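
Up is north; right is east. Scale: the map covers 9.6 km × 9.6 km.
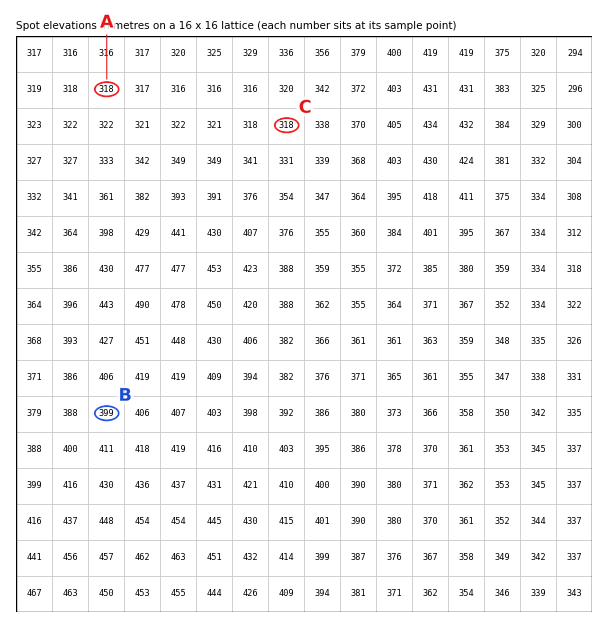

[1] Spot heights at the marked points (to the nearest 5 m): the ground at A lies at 320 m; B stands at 400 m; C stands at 320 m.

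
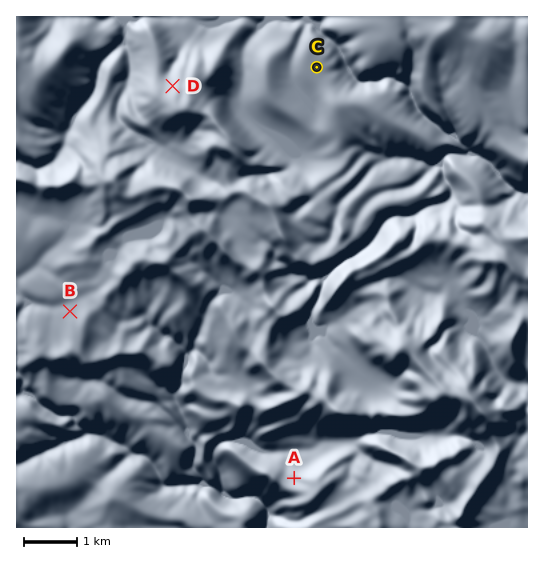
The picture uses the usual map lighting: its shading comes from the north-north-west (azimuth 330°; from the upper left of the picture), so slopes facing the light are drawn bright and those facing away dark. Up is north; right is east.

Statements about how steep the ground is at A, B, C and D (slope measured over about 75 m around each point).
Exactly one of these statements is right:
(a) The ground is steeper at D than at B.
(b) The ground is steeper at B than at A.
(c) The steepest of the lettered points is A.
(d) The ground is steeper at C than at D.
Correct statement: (a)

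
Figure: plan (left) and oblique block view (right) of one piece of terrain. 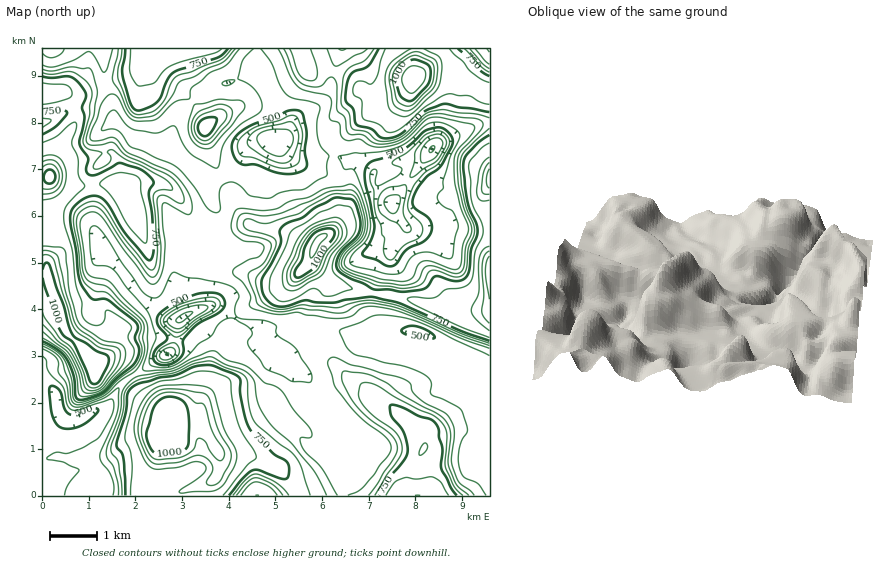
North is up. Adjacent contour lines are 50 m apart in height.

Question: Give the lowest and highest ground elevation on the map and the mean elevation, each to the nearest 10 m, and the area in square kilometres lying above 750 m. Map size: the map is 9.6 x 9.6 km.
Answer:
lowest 290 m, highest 1070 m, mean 670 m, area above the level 29.8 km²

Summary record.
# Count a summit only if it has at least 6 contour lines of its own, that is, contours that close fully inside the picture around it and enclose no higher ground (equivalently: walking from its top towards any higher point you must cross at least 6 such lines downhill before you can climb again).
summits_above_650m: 1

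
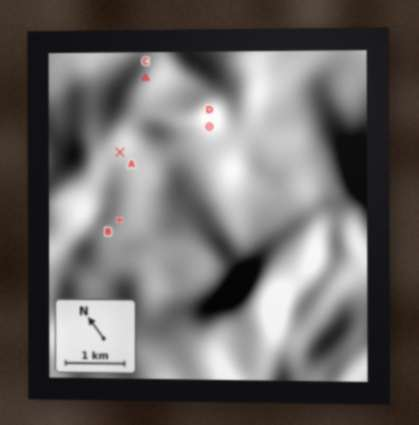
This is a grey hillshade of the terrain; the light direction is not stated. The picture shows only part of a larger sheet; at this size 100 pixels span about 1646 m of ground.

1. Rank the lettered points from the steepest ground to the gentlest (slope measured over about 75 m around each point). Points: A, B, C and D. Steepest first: D A C B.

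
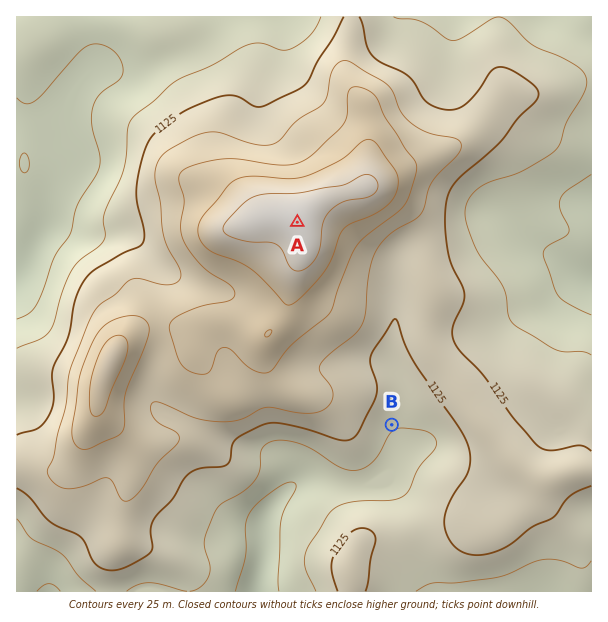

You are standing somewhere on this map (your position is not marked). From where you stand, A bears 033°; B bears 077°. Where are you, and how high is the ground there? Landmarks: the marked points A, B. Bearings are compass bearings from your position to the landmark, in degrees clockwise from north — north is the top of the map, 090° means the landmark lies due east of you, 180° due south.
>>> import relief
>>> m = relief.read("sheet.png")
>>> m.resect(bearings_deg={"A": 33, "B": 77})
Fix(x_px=126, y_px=486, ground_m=1155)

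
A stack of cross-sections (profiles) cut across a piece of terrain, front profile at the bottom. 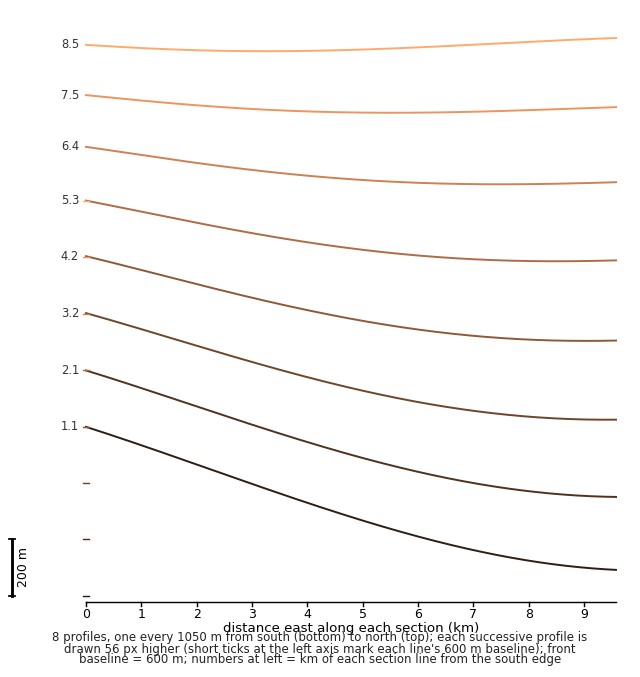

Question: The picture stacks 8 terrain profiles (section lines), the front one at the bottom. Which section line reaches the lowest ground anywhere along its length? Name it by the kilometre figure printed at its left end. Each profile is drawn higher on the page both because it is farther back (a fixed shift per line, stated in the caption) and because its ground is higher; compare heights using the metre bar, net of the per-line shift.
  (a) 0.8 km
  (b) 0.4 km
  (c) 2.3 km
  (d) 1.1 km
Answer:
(d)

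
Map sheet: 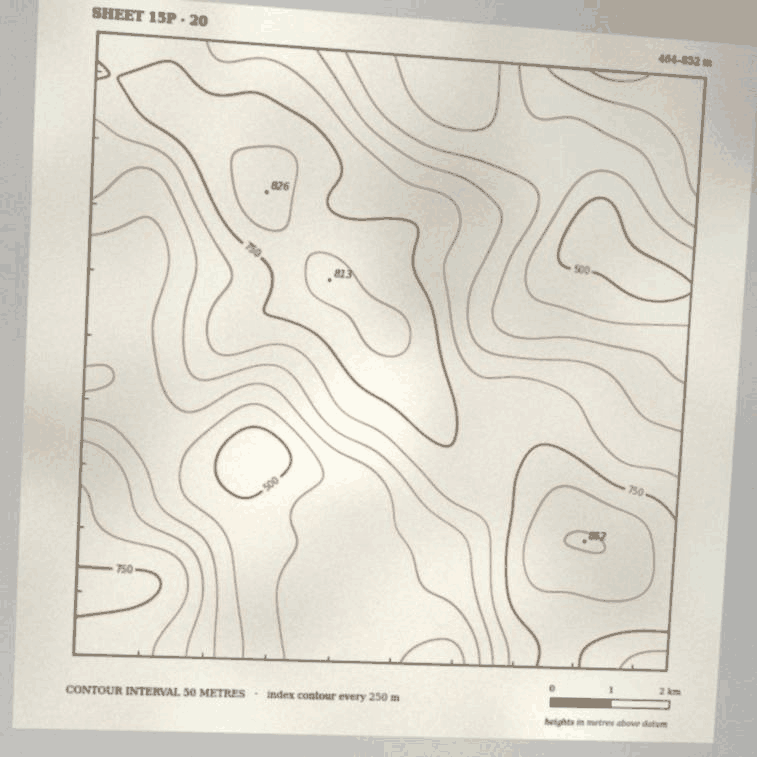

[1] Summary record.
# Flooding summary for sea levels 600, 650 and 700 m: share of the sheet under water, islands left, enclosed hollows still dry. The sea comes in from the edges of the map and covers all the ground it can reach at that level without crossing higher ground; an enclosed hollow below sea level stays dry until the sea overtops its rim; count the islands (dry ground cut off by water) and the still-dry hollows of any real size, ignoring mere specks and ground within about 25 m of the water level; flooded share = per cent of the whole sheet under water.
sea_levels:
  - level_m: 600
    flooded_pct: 33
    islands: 0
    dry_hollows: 0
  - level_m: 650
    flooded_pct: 47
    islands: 0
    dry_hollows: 0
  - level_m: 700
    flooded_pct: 61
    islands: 0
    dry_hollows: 0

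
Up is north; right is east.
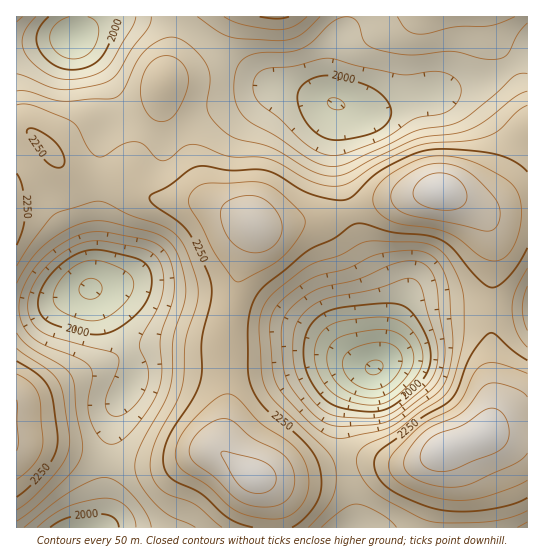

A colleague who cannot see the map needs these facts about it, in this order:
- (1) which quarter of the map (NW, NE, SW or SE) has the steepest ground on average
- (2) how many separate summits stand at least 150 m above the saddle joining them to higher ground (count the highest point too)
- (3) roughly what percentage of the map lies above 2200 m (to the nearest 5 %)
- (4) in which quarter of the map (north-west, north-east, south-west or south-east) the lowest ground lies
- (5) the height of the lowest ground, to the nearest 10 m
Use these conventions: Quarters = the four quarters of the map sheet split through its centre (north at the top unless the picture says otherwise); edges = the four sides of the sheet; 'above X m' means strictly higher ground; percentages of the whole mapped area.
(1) The south-east quarter is the steepest part of the map.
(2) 4 summits rise at least 150 m above their surroundings.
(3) Ground above 2200 m makes up about 45 % of the sheet.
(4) The lowest point lies in the south-east quarter of the map.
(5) The lowest ground is at about 1790 m.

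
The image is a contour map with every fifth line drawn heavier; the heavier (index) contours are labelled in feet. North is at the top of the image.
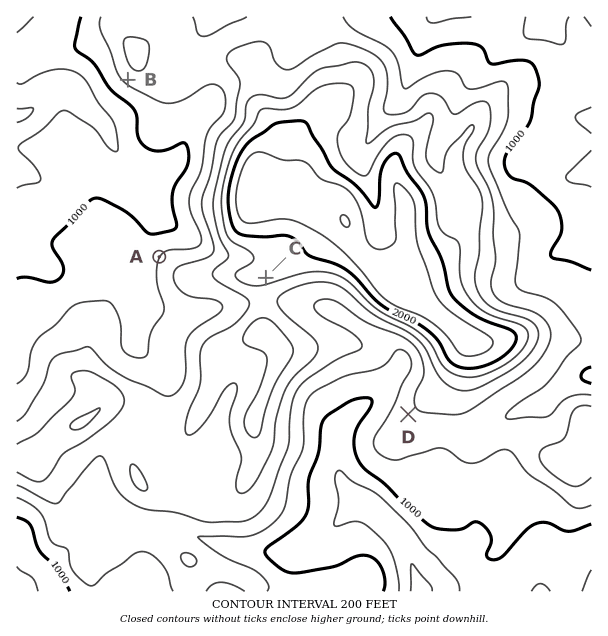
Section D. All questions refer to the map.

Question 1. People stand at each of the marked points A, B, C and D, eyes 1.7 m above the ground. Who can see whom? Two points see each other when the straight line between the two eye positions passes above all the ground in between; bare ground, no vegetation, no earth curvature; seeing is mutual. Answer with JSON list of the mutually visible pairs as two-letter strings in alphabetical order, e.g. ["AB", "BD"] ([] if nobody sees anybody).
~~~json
["AB", "CD"]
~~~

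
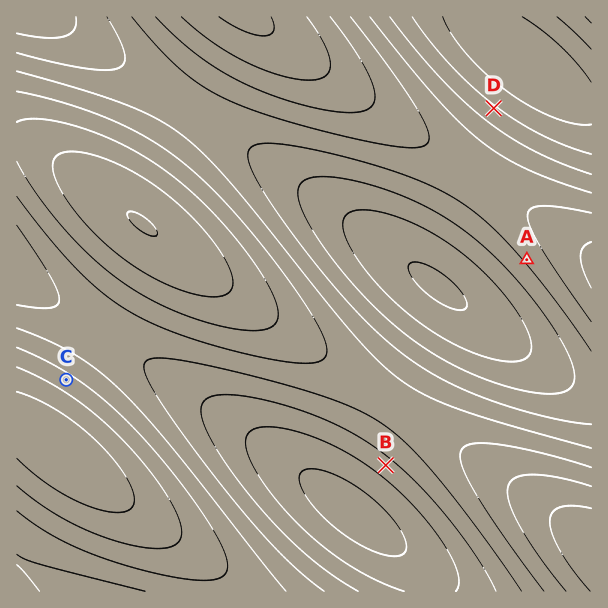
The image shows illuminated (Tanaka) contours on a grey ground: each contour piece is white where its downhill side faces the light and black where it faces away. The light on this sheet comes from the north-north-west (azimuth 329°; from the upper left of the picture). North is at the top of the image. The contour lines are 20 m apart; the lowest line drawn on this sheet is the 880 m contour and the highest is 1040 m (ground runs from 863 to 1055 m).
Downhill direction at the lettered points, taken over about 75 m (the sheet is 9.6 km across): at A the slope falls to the SW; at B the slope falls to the SW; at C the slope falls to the NE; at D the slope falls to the NE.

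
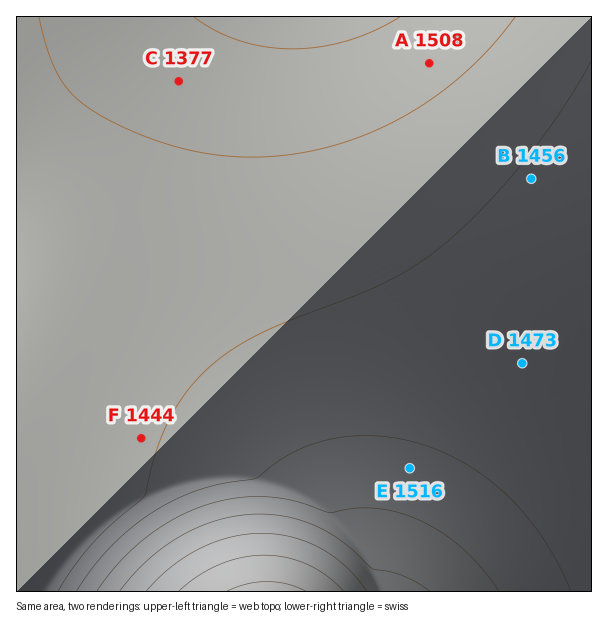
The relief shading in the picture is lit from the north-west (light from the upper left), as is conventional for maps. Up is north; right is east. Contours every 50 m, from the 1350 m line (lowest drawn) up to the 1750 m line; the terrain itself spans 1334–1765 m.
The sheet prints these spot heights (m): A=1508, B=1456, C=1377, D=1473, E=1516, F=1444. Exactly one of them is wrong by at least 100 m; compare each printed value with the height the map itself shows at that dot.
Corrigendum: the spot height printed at A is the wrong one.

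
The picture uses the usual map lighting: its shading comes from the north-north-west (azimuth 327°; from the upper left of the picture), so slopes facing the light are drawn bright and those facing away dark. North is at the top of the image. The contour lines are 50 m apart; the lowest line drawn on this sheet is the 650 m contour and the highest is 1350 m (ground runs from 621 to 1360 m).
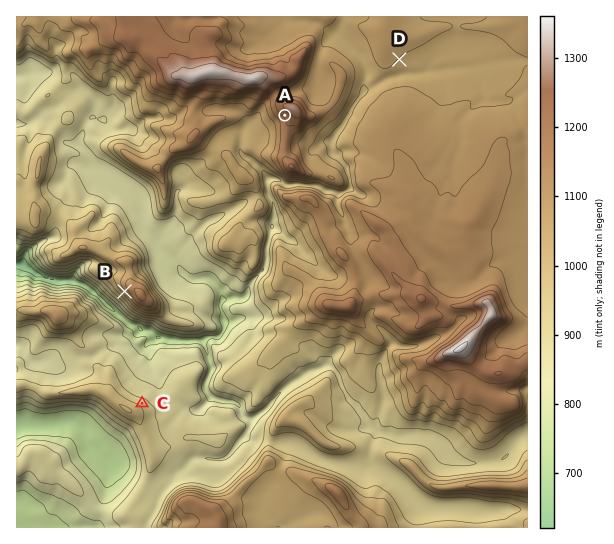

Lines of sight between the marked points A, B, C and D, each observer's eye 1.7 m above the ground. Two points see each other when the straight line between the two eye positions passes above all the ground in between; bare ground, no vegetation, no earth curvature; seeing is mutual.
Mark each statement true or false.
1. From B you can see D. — false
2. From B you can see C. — true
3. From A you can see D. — false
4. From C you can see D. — false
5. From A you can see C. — true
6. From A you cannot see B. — true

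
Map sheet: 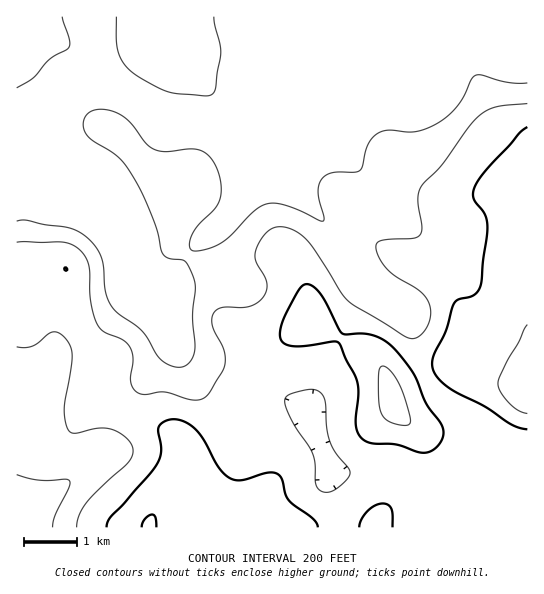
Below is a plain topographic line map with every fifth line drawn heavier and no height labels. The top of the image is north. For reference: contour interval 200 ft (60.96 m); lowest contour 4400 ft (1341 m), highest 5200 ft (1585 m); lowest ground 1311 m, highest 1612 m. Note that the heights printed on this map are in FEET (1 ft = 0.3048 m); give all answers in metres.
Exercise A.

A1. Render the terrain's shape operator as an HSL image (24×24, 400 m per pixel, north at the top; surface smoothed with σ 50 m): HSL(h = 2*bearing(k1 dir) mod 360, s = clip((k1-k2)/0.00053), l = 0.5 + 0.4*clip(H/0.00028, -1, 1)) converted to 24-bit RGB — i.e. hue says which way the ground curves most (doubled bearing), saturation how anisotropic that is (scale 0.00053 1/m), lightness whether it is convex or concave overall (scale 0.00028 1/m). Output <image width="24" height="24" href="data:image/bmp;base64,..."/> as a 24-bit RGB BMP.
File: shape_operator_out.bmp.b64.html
<image width="24" height="24" href="data:image/bmp;base64,Qk32BgAAAAAAADYAAAAoAAAAGAAAABgAAAABABgAAAAAAMAGAAATCwAAEwsAAAAAAAAAAAAAUH1pKXincn/KtLHJ0a65qWt1Q1h0XqGiz8F2X4WHYlmCRr6euPDTo6DtTgf/fVHUxKHE3cGoJi1+XZ6zrm2cK1GcqMe3bmjBg5BOGm0pEnxGhql2vH+q55HChE+nTnOG3dyYUqDIS03QrMuTiuMjPEMgPSo5S35hirKA2KSttyvTSZF6pYhrRnKEcKZTgGBZpGeErbVYCGkkEWkeUJRCtVSK4m2rXV2sxPCwQ4SqN0lyu4B14JWXaUaVPkJpanI0a4kOc2sQdxsJgLQfUn9LZHdwaYJheX9ocX/a3KrpzXOpGGJAPF8hMjYWvJ8ppcd0ueeWaDNsWkdBapM4vcdgrEOrcimHsyVc3YkeTDkZqpkje/lYJZN5UYJ/emBWg3AvWHlzhzx4/GRwi0dSMmNhPdPJcejdv+3QyHe2mSKTjWJ8db93YKVlej95ViqJmlTM7LHZsXnfzP/10ub5SyLoaihuZw8fzWUBXmZ0LjB+3oqs4avJX/b4SfP/aaXHlMqNqiCZwkKznbvBjLmPh0Nnb1BvOkp4Sl+Px3Of6/XWkf21bBpfVwAdXBIsZDe02+XwbXZaJ1JkX6Os7urdpdaSJUtCOa9JnkVOfyJur6JpspBCi0cmhFVCa3VgRElbOlJLfp5T5//Msi/RMwAtvjeFeLnog87ymdDQgo5DKHBlKa1ax9hj4nJdSMCKH7uGRyZYjDJ0wXNOuz9Nsl9dmYxZYXBMQU9tTmyacOyj2P/MUACBlgDrz+XiXbXLYmSamY6BmcCcN3WaPJJNQ9Y/tNrQxsTdSSZ5LRY6dig+zsU+aquVtIfG2njLt3CLIcGlKer4zf7nyOSiIQBLfTTJ48Olk1mMWWZ0nJttwreOSz55ar5cXP9+LMJ+syxChRtrNRxpbD/B3PDbX6nWWVG7v2jR7dbhmvLrEPH+X95diSI1JQgrXyo36957qWCvd2qdfKqiuKePW0SWquqBVfRIISVDaio3e0tZMDdqJt+VsuGTkEOVZz5xj1qE6vDFp92cNWd8eTUcMgEBJhANKYcflPB1aVaGp5x0bZVkrJCUhkOr6PjGY9dUEw9Cf0F3jlJORm9qPrQ5n6AsYj4qWlk2V5Mztv97xsRuVBhYZAQuqSdhYrnSdv/dXrR8c0plpp9Yh3pXnqHZhYr12/DgyHnsNgKEYjqXu4OrariwUMPOh23NoGHUi3K/nNevq/mokECcSgBJokCwrd3oq+LsbEqyeURWam6Dm358mnZxfMiESsrA67l2qgBSgiKCTUR5rmRXz9VfIHk0JmVNX02qn5jF1fHc08mhWwFXgQ5hffm4b9HVoDdkii1Mm5VkWoh2iWuLq4uE0MoOUFsYhFAMiSYuf1l2Xjhtrm1S38+JcI1XHn1SFHlfdsp5uNeOphNNMwAnpPaRSfKMRhlBiTBCmHd3pKKKaIV8V318o6uH0LdIdGtWem5ggm5vgFB5Yjx3icil1bvCxarIVKW+IoiOK8QkmnswZANUfWnr0franRuWTiRcdKubgZy2sI62qH2uYIyed6V+tb9nX45tanh5emBpeEJvYb6cbNmviZCqzq6tinGrSlyIY4RSbUpFJmWNhfGq3io8ogxlXa6rX8CjX3qPlHiTrYKhkIajf5OUwKvCn2usiEyFfDhGXp9KYO6MSrGubo+Ru51+qltxcVd7d2Vyem1yR4xbU4YqbC1OtoeqmcOzWYGnWliNfXGImH5uoJBwhoNvn4Bholp7djispIrb1fbyfdzfPzx9d2pHpXA5rGg4YXdcb2l8gHV6hoJtXYNbNIaFeLuYoruiUlemTVGtiF+3u4S4uJO3h4K3gYCgmHypS3+4hOXJtdOWlRFDYA4SgHYohIY4ospmTpGeYGCEeXWJh4SWhZaYT4qAN5o1mZ09ZltCR1o8PGw/ZLlpm9bXip/ghIRsjWdlbrBrap48XAoFawUGqbNWiLWxfry2jM2PRkiLZV+DdoZvdo9njoNwgnF9b4JofIBgcHlnXWl4XX9UUMshU6IbTV4de3KHfpd6qqRnbCBJlyBvqMefkta5bai5r459qLtuPEJ2e1J7kWlTiJhSXolWbIJweoF8eYB9cn19W1hufZRmlb9wgHpScGtJfXVdkIlZk0ZKcTaFa6e+s9jIrbrHb0ujupZ/mMyYRyORfkqVpo6jmrOyc4yoaXyQeICBeX9/fmR/eVl0bLRjoaFjgmtmen5xfWWLgpJvbmOPW1qhdK17jcFPmYxHd1Bvv850rLFJPyZramKQn6uHk6R4gGuFfW6Gf3yFdneEaFOOh36jgaeAiXh/g4uIdXmI"/>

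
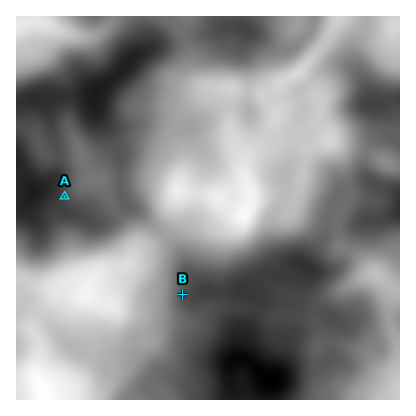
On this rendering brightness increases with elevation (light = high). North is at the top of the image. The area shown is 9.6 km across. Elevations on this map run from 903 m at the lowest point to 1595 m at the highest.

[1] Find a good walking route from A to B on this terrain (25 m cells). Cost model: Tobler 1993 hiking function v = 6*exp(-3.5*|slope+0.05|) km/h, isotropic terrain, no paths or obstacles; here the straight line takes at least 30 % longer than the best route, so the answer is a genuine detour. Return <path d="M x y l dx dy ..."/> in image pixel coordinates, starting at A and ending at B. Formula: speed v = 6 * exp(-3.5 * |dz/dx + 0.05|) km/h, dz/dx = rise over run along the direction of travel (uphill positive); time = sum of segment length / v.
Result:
<path d="M64 196l2 2 12 6 12 0 32 16 14 0 24 12 6 6 8 18 0 18 8 16 0 4"/>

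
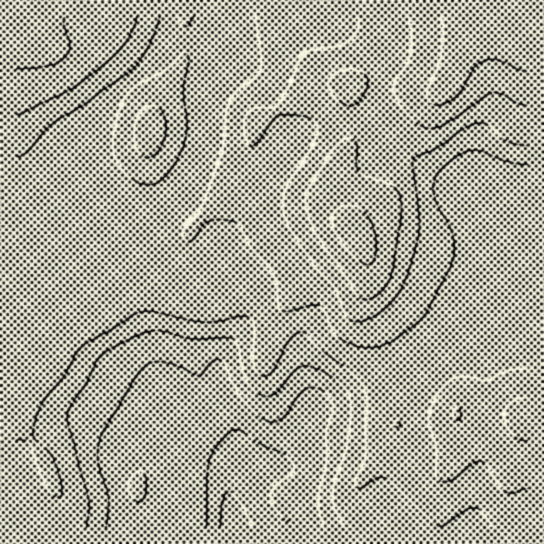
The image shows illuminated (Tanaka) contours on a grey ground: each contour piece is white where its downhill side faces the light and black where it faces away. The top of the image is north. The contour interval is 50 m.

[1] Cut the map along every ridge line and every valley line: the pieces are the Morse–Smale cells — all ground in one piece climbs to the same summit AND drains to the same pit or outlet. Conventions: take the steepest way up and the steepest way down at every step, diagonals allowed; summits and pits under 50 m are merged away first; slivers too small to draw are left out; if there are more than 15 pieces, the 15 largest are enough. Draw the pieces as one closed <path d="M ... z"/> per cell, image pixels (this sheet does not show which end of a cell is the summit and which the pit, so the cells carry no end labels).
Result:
<path d="M527 16l-307 1-3 48-12 30 2 39-4 17-14 30-8 10-48 36-5 14-1 53-4 1-5-4-35-35-56-24-11-1 1 297 218-1-6-26 0-16 8-27 0-16-17-63-1-13 4-11 20-29 2-8 0-19-4-12-8-8-6-13-2-23 7-12 24-25 12-28 17-27 21-20 9-6 23-4 28 0 16 4 7 8 6 12 7 8 51 30 4 4 16 38 4 21 0 27-10 29-23 36-47 40 13-2 44-19 17-1 35-11 22-2z"/><path d="M366 121l-41 2-19 8-29 31-21 44-24 25-7 12 2 23 6 13 8 8 4 12 0 19-2 8-20 29-4 11 1 13 17 63 0 16-6 20 0 5 7-10 7-4 25-4 11-4 11-14 17-34 6-6 26-8 28-14 30-8 45-39 17-25 14-31 2-9 0-27-2-16-18-43-4-4-51-30-7-8-6-12-7-8z"/><path d="M527 344l-21 1-35 11-17 1-44 19-29 5-47 20-19 6-6 6-17 34-11 14-11 4-25 4-13 10-3 8 0 14 6 26 292 1z"/><path d="M219 16l-52 0 0 17-10 20-16 20-26 21-22 31-21 24-5 10-8 30 21 52 9 20 34 34 4-1 1-11 0-42 5-14 48-36 8-10 14-30 4-17-2-39 12-30z"/><path d="M166 16l-150 1 1 214 10 1 48 20 14 9-30-72 5-22 8-18 21-24 22-31 26-21 16-20 10-20z"/>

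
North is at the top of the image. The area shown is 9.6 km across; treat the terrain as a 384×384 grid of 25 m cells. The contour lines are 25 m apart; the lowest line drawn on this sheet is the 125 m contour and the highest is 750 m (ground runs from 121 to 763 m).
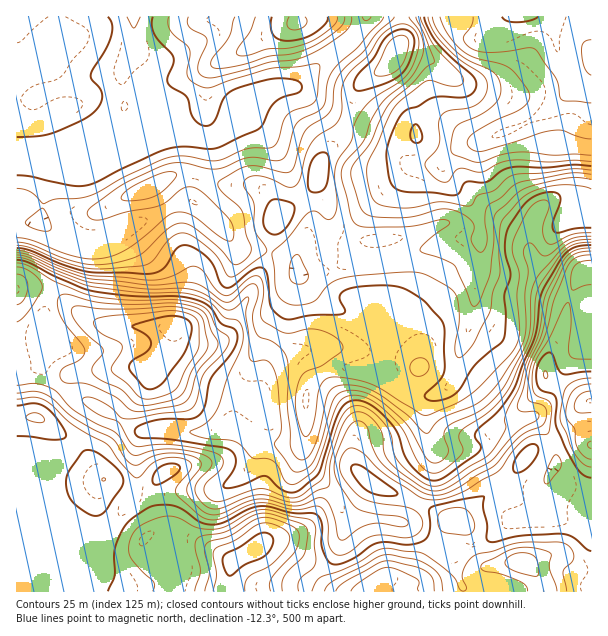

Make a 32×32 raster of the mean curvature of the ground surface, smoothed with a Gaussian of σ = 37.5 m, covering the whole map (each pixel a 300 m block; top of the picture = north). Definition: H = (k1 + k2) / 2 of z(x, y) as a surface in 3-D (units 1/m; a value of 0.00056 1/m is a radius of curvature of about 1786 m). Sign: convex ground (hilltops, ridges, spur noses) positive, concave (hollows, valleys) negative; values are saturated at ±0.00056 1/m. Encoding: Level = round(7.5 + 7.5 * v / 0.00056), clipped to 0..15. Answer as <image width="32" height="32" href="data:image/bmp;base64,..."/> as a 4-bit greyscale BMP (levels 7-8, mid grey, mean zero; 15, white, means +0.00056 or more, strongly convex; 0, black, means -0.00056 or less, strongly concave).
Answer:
<image width="32" height="32" href="data:image/bmp;base64,Qk12AgAAAAAAAHYAAAAoAAAAIAAAACAAAAABAAQAAAAAAAACAAATCwAAEwsAABAAAAAAAAAAAAAAABEREQAiIiIAMzMzAERERABVVVUAZmZmAHd3dwCIiIgAmZmZAKqqqgC7u7sAzMzMAN3d3QDu7u4A////AHh3d2d2a2VkSty4yVZCXFZ4d3eYdU6phYNY6qVc3/doeHd2uGbczbuBJ6Z1NSir1Xh3dKubhq//1UZBK8tENFaHd5VHqyKOpdVUNJ/4V4eIh3ioSFQAJSCkbP+ki7h2h3d4vlz8djiCSe6mIWqrdWd3Z6kq//2Xkwz5RUEzPfYuVpu7AhAFZJQJ6blGqkT2bs/HM0EWdGrEFv+3SqnGAee9QSSsq4aKszftYzNkXLG/NGeIrdpFeaU4dBSFN0PPbHaZu8iqRUindTRpu0hi3zSGU0Nni7x2mJmZeJoncE9mdljNqs6Y03ipd3eKZYQOp4SOzM3/8sNWdmd3iJN1PcfGzJh2dmDuNVq7qZqil2vX/+hnUjWCT0VWd4mXcmVk+/YAAlaKxgh1iVVFZ5ZawO8QNVRXrINHpHh6uoZjPME4VniVQ3kzW/dZd5m91nrWAaiqzZZER2e6aoRVWWWW72enZEn/pZu7lNpmZnVaWIzuZmdkOO2ou2P6JXZjpot1iWZ3d2RFNHY2u6ZGqFJWUyOHZnd3ZnZlWKmrRrhVRGiHmrl3d3eXdnl3qWKGaHdlh3V5l3dlhVZlJ8iDRpuImGaYd3aIibczM0jO2zn9qIhniYeHZ1XO6WYzaP9epHiHaXmIiEd2Vqu8kgTv1gFGl3l4iJpJq6d4re6AOnCYZ3eI"/>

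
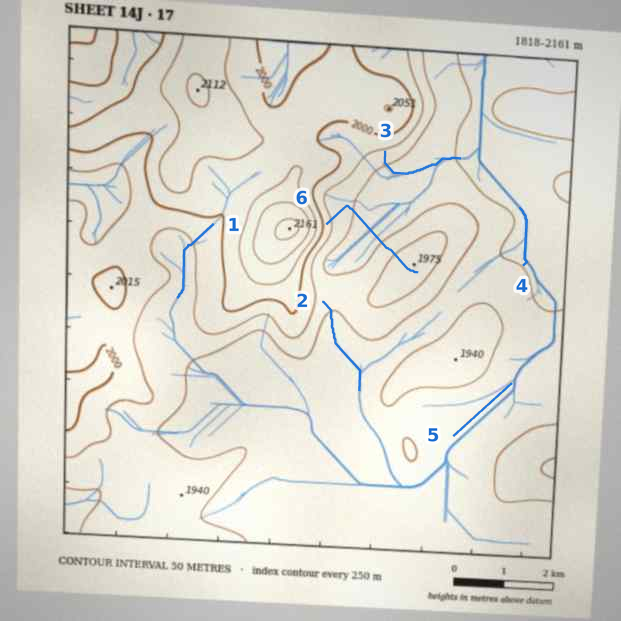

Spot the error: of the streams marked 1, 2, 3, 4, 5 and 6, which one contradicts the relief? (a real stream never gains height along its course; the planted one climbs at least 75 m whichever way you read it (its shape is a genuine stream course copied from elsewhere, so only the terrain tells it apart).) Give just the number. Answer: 6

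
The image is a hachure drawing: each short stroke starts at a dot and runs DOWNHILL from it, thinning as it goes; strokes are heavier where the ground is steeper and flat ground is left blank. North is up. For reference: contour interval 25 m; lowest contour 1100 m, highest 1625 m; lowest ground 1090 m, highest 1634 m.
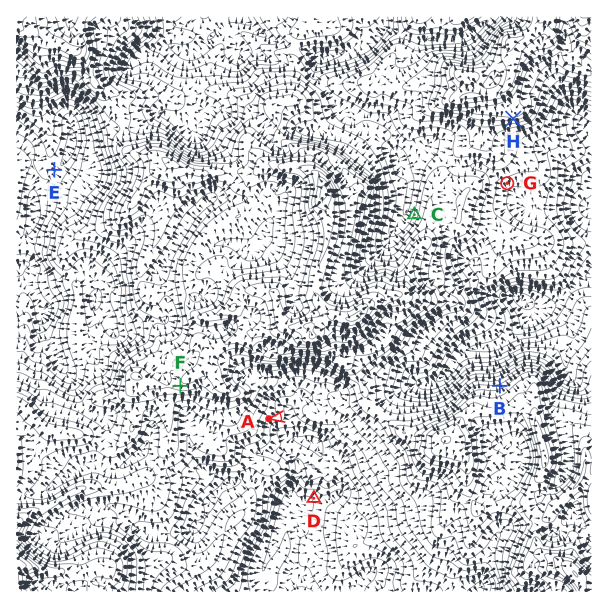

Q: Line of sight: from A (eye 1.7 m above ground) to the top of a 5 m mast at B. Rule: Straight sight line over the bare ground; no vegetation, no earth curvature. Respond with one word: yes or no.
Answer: no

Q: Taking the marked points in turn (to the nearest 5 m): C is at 1300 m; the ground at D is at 1130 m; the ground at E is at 1180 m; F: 1440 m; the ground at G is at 1260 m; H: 1415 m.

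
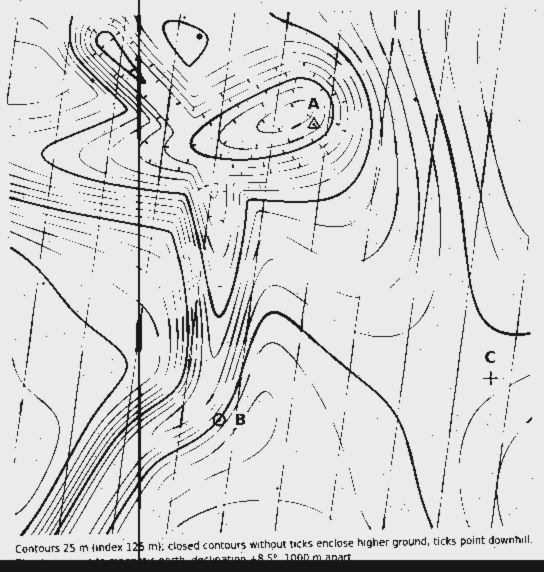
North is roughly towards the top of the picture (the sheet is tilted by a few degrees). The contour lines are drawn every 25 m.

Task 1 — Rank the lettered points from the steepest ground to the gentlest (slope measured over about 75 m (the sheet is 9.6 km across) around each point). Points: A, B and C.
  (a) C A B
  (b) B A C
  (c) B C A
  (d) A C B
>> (b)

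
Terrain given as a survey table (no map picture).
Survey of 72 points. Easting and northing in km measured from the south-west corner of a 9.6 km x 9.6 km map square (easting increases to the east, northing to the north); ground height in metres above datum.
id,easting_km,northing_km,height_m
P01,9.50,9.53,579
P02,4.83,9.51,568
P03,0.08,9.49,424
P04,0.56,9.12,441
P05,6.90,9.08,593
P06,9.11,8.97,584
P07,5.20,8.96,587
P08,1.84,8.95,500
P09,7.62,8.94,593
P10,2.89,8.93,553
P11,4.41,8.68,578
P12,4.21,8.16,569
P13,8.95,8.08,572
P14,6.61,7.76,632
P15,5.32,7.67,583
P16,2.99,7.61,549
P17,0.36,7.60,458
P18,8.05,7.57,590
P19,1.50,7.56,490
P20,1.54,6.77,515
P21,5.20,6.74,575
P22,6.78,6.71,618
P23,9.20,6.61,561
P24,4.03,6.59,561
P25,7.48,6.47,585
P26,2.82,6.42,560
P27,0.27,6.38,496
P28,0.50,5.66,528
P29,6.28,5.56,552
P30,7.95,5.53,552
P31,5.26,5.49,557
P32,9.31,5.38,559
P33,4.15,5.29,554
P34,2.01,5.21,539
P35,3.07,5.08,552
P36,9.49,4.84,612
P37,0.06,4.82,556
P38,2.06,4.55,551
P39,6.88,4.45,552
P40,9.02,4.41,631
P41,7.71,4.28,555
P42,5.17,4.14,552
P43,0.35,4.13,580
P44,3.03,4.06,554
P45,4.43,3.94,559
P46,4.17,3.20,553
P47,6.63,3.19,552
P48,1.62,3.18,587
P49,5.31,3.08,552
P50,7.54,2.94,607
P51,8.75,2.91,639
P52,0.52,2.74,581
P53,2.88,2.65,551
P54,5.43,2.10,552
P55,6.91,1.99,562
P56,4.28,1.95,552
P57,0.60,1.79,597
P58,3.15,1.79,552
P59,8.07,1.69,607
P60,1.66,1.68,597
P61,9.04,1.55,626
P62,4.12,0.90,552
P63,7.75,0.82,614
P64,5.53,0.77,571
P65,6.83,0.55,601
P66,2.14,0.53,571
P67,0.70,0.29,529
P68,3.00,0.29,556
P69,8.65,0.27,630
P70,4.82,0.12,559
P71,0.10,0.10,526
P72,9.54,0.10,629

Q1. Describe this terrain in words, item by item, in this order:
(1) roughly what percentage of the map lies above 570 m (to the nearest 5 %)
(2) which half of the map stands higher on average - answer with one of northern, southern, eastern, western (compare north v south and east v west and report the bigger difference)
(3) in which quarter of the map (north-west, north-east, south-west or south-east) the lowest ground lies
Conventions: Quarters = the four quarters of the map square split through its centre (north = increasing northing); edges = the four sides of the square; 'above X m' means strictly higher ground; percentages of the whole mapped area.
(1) Ground above 570 m makes up about 40 % of the sheet.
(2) On average the eastern half of the map is the higher ground.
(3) Look to the north-west quarter for the lowest ground.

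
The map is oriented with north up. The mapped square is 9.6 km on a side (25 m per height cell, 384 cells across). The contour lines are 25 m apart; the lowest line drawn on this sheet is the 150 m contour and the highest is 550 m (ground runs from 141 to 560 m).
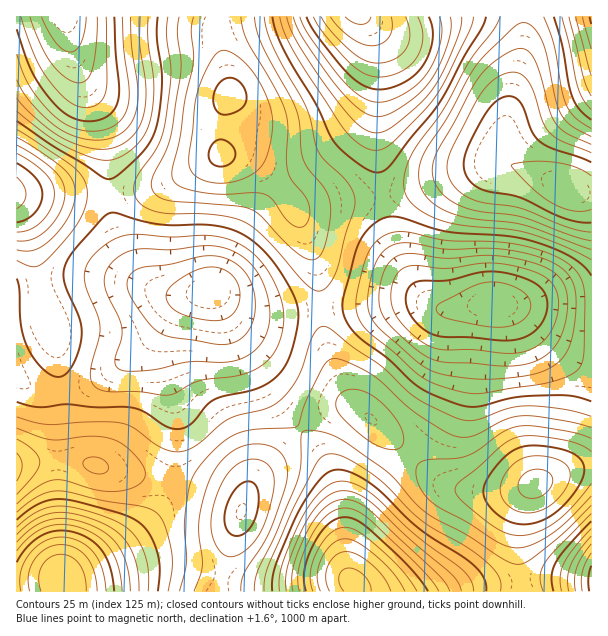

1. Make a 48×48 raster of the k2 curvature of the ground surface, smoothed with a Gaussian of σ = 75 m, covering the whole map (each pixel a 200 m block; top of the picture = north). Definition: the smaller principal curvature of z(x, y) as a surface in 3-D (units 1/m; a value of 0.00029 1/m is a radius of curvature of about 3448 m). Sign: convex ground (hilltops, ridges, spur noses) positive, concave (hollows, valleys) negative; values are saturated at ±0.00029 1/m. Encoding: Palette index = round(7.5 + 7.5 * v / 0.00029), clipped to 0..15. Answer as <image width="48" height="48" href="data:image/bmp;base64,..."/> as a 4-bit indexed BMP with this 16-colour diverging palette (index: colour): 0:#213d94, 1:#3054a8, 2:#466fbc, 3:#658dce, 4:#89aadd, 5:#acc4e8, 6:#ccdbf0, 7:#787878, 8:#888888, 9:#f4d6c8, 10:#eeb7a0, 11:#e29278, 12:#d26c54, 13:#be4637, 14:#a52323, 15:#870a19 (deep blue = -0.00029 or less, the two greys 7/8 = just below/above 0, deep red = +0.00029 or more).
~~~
<image width="48" height="48" href="data:image/bmp;base64,Qk32BAAAAAAAAHYAAAAoAAAAMAAAADAAAAABAAQAAAAAAIAEAAATCwAAEwsAABAAAAAAAAAAlD0hAKhUMAC8b0YAzo1lAN2qiQDoxKwA8NvMAHh4eACIiIgAyNb0AKC37gB4kuIAVGzSADdGvgAjI6UAGQqHACEAACVmZniIdlQyEAAAAAASMQAAEjMiIgAAADRVVFVlRDMiEAAAABEkRDIiIREAAAAAACNEVEVUREREMhAAASNFZVVEMyEAABAAAAEkVVZmVmd3ZSAAAkVmd2ZmZDMiIjAAAAEjRVZniaqphiAAA1aId3Z4dlVWZTEAEiIiNERWm8updSAAA1iZmHZ4iIiIhjEAJVQzNDM1m7uoZSAAA2iaqXZomaqqlkEBRodlRDIkiqqXZTAAA1eKqXZXiszLlkISSJmGZUMjeZmYdjAAFFZ4mHVWi93Ll1MSWKqXZlMjaaqZhjAANWVnh2RFi93Kl2MjaaqXZlQ0aaqpdTABV2VVZlQ1i8y6mGQ0aaqYdlQ0aJmXUyATeHZVVUM1iaqpmGRFeZmIdlRFVnd1QhE1iYdmZkMleIiIiFRGeIh4hkNFVVZUMzRWiZhmd1MliHdmZjM0VXd4dkNWVVVURFZ4mZhmd1MleIdVRCEiI0Z3dURnd3dlVniImZhmZ2Q0aHZUQxEiIRNWZUV4iHZlVnmZmYdlVlVEVmVEQiNEQhE0VWZ3d2ZVVniIiZhkRFZURVREMjV3ZSETRmd3ZlVVVnd3iZlkNFd2VVREM1eJh1MjRWZmZVVEVnh3eJlzI2iHZUQzNGiZqWVEVVZ2ZUREV4h2ZndjJGiHVEMzRYmZqXZWVVZ3ZERFZ3dlRERCI0RVQzMzRomZmXZmZlVnVDRFVVVDIiIhEREiIiMjV4mIiHdmZURFQzNEVEQzIiIQEQAAABEjV3d3d2ZVQzIiIiNEVERERDMQERAAAAACNUVVVUQzIyIQABI0VWZ3ZkIRIyEAAAAAEhIzRDMzMzMhABJFZ3iIdjEBNDMiIiEAABEiNERDRERDIiNGZ4iIZCACREQzREMhADMzRWVURVZUM0RWd4iHUxAUZlVFVVVUM2ZURFZUVmZlREVniIh2QyI1d2ZmZVV3ZqqGQ0REV3d2VURYmZh2VDM2d3d3ZUaJmbuoUyI0aIh2ZUNHmqlmZUNGd3iIZEaaqru5YxEkeZdmdkM1iqhmZTNGd3mpdUebuqu5YxAViYdnmGM0aJdnZDJGeImqdVebuqqpYxAUeHZ5u4ZERXd3ZCJGiJq6hVeauqqXUxEkZmaLzJh1RFZ3YxJHiJq6hlZ5qqmFMiIjRFaby5iXVDRmUgJXiJmpl1RWiodkISIiI0Z4h3eIdURVQgJXd4iIh1MjV1VCERERE0Z2VVaJl1RVQQJGZneIh2MRJDMhAREBJGeHZWaJmGVlMRI1VWeImYUxEjMxERACNXiZiZiJmHZlMRIzRWiJmZdSEkVCERETRWeaq7mIh3dkISMyJHiZmZh1M0UyERElVEV4q7qYd3dkITMhJHiZmId2REQxEAJGdkRFeJmHd3dTETQhFXiZh3d3ZEMhABJXh2VERWZndndSATMhE1eId3iIdUIQABNomZh2VVVWZmYxASIiETVmZ4mZhTIQABRomaqpdlVVREQgABIiEAI0VniYhTIQABRneJqph2VDIiIAABESIAABNFZmVA=="/>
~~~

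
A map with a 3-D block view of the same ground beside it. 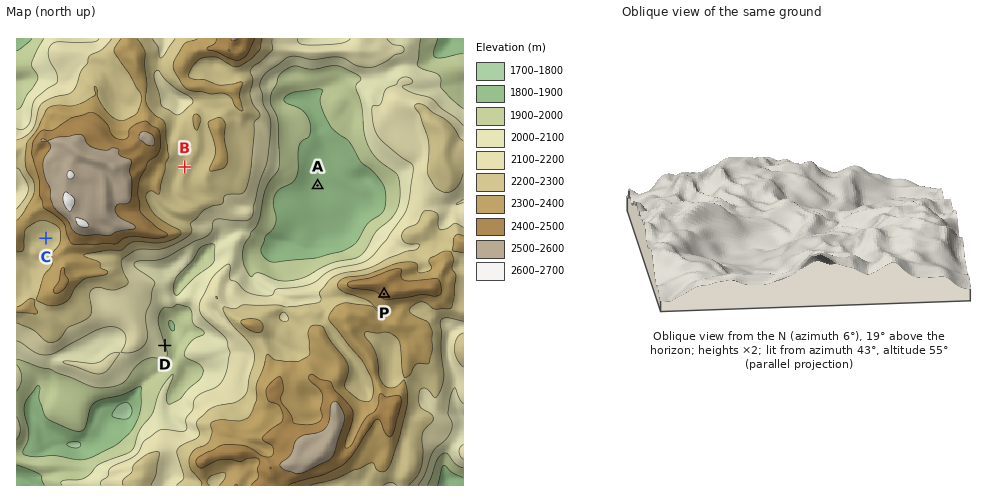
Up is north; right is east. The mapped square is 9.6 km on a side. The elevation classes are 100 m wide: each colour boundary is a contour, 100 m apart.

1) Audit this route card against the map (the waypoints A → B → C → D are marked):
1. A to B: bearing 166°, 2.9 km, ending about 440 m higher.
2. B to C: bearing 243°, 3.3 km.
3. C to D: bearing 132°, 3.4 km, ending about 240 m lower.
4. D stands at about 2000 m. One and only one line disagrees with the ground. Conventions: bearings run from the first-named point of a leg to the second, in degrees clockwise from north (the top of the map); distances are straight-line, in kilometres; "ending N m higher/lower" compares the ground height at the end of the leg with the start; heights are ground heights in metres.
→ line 1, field bearing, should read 278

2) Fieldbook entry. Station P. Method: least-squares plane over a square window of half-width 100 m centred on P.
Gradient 20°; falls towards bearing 211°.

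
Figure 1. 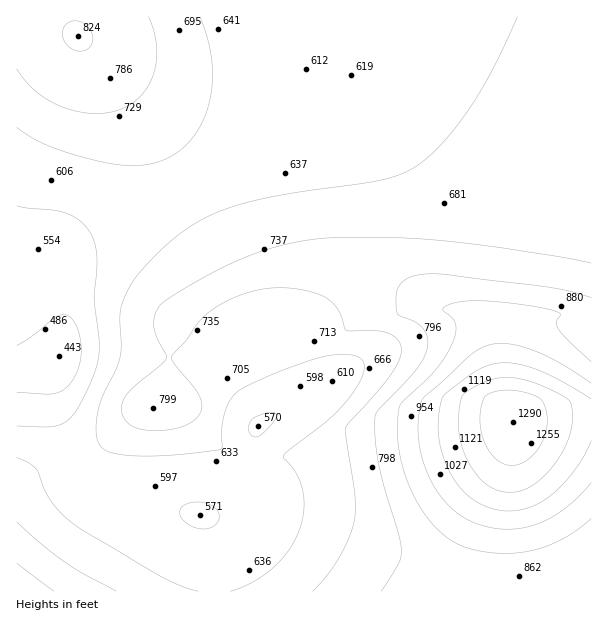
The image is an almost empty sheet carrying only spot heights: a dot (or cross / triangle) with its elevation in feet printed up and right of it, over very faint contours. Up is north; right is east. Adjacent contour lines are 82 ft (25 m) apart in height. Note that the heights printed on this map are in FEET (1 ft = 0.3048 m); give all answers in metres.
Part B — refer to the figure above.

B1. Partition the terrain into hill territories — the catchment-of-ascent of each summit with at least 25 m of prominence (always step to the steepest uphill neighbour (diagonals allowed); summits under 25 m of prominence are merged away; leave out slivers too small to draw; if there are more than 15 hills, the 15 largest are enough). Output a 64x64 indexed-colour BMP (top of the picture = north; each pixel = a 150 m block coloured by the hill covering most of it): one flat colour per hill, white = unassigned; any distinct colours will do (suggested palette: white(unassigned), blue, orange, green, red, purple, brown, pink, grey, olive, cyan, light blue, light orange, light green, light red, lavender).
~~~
<image width="64" height="64" href="data:image/bmp;base64,Qk12CAAAAAAAAHYAAAAoAAAAQAAAAEAAAAABAAQAAAAAAAAIAAATCwAAEwsAABAAAAAAAAAA////ALR3HwAOf/8ALKAsACgn1gC9Z5QAS1aMAMJ34wB/f38AIr28AM++FwDox64AeLv/AIrfmACWmP8A1bDFADMzMzMzMzMzMzMzERERERERERERERERERERERERERERMzMzMzMzMzMzMzMREREREREREREREREREREREREREREzMzMzMzMzMzMzMxERERERERERERERERERERERERERETMzMzMzMzMzMzMzERERERERERERERERERERERERERERMzMzMzMzMzMzMzMREREREREREREREREREREREREREREzMzMzMzMzMzMzMxERERERERERERERERERERERERERETMzMzMzMzMzMzMzERERERERERERERERERERERERERERMzMzMzMzMzMzMzEREREREREREREREREREREREREREREzMzMzMzMzMzMzERERERERERERERERERERERERERERETMzMzMzMzMzERERERERERERERERERERERERERERERERMzMzMzMzEREREREREREREREREREREREREREREREREREzMzMzMRERERERERERERERERERERERERERERERERERETMzMzMRERERERERERERERERERERERERERERERERERERMzMzMREREREREREREREREREREREREREREREREREREREzMzMRERERERERERERERERERERERERERERERERERERETMzMxERERERERERERERERERERERERERERERERERERERMzMxEREREREREREREREREREREREREREREREREREREREzMzERERERERERERERERERERERERERERERERERERERETMzMRERERERERERERERERERERERERERERERERERERERMzMREREREREREREREREREREREREREREREREREREREREzMxERERERERERERERERERERERERERERERERERERERETMzERERERERERERERERERERERERERERERERERERERERMzMREREREREREREREREREREREREREREREREREREREREzMxERERERERERERERERERERERERERERERERERERERETMzERERERERERERERERERERERERERERERERERERERERERERERERERERERERERERERERERERERERERERERERERERERERERERERERERERERERERERERERERERERERERERERERERERERERERERERERERERERERERERERERERERERERERERERERERERERERERERERERERERERERERERERERERERERERERERERERERERERERERERERERERERERERERERERERERERERERERERERERERERERERERERERERERERERERERERERERERERERERERERERERERERERERERERERERERERERERERERERERERERERERERERERERERERERERERERERERERERERERERERERERERERERERERERERERERERERERERERERERERERERERERERERERERERERERERERERERERERERERERERERERERERERERERERERERERERERERERERERERIRERERERERERERERERERERERERERERERERERERERESIiEREREREREREREREREREREREREREREREREREREREiIiIhERERERERERERERERERERERERERERERERERERESIiIiIRERERERERERERERERERERERERERERERERERERIiIiIiIREREREREREREREREREREREREREREREREREREiIiIiIiIhERERERERERERERERERERERERERERERERESIiIiIiIiIhERERERERERERERERERERERERERERERERIiIiIiIiIiIhEREREREREREREREREREREREREREREREiIiIiIiIiIiIhERERERERERERERERERERERERERERESIiIiIiIiIiIiIhERERERERERERERERERERERERERERIiIiIiIiIiIiIiIhEREREREREREREREREREREREREREiIiIiIiIiIiIiIiIRERERERERERERERERERERERERESIiIiIiIiIiIiIiIiIRERERERERERERERERERERERERIiIiIiIiIiIiIiIiIiEREREREREREREREREREREREREiIiIiIiIiIiIiIiIiIhERERERERERERERERERERERESIiIiIiIiIiIiIiIiIiIRERERERERERERERERERERERIiIiIiIiIiIiIiIiIiIhEREREREREREREREREREREREiIiIiIiIiIiIiIiIiIiIRERERERERERERERERERERESIiIiIiIiIiIiIiIiIiIhERERERERERERERERERERERIiIiIiIiIiIiIiIiIiIiIREREREREREREREREREREREiIiIiIiIiIiIiIiIiIiIhERERERERERERERERERERESIiIiIiIiIiIiIiIiIiIiERERERERERERERERERERERIiIiIiIiIiIiIiIiIiIiIREREREREREREREREREREREiIiIiIiIiIiIiIiIiIiIhERERERERERERERERERERESIiIiIiIiIiIiIiIiIiIiIRERERERERERERERERERERIiIiIiIiIiIiIiIiIiIiIhEREREREREREREREREREREiIiIiIiIiIiIiIiIiIiIiERERERERERERERERERERESIiIiIiIiIiIiIiIiIiIiIRERERERERERERERERERER"/>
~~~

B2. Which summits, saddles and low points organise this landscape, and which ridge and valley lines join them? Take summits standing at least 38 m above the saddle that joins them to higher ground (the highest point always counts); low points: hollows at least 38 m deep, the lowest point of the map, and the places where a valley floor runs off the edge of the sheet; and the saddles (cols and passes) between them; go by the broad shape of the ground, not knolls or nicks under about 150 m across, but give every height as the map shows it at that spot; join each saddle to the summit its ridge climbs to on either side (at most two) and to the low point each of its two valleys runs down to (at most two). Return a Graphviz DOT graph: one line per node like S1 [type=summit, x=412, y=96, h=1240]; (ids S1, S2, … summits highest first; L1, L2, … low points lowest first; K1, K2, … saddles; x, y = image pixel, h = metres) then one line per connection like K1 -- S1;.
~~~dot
graph terrain {
  S1 [type=summit, x=513, y=422, h=393];
  S2 [type=summit, x=17, y=591, h=268];
  S3 [type=summit, x=78, y=36, h=251];
  L1 [type=low, x=60, y=356, h=135];
  K1 [type=saddle, x=215, y=591, h=199];
  K2 [type=saddle, x=197, y=188, h=195];
  K1 -- S1;
  K1 -- S2;
  K1 -- L1;
  K2 -- S1;
  K2 -- S3;
  K2 -- L1;
}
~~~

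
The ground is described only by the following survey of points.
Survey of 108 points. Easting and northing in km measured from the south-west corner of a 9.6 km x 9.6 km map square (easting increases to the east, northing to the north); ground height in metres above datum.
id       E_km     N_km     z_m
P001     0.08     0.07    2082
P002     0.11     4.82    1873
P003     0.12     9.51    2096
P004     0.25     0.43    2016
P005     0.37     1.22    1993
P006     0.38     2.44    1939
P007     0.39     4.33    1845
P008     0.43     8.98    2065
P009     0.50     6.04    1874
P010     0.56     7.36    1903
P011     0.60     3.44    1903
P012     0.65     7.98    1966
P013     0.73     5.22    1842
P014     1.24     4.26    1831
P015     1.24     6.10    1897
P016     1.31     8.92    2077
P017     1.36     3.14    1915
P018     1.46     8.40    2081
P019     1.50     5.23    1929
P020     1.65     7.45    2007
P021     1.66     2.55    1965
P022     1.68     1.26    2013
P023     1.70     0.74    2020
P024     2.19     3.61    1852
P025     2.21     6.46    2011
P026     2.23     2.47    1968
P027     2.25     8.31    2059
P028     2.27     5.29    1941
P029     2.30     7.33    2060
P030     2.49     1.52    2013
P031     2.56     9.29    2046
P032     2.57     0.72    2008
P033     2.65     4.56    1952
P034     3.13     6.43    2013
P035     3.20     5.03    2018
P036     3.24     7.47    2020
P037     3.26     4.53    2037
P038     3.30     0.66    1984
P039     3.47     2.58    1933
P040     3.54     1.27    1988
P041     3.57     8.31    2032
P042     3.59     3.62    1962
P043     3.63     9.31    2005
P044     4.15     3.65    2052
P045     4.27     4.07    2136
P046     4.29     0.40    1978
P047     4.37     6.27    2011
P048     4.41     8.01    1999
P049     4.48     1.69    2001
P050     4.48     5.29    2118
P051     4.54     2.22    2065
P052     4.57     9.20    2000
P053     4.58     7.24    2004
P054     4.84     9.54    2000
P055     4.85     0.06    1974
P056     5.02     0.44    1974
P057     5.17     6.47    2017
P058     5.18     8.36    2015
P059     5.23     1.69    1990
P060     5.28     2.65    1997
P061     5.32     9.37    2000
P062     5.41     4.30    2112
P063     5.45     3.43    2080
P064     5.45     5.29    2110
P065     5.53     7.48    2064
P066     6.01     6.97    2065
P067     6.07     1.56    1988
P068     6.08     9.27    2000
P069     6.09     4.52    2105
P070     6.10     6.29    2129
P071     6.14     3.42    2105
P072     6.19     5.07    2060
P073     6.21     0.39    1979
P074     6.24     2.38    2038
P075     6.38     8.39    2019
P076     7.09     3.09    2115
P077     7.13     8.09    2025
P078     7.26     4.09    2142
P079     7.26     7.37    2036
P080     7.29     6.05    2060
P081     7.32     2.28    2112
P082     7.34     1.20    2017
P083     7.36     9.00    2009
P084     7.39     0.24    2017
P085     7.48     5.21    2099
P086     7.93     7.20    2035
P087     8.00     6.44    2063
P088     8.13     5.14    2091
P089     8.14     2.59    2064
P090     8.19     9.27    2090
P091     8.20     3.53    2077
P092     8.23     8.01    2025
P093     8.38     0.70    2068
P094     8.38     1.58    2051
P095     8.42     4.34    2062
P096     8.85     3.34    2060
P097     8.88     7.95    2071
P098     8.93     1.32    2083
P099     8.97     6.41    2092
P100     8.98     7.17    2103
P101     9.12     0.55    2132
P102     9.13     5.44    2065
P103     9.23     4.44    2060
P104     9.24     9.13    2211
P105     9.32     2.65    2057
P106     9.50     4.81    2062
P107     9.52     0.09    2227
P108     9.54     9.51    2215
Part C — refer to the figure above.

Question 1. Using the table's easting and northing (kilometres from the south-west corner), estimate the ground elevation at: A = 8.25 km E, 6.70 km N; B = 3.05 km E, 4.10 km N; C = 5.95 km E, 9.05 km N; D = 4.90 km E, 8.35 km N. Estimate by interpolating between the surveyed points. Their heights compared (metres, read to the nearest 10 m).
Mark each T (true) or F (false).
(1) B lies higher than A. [F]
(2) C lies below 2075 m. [T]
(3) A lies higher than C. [T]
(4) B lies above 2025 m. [F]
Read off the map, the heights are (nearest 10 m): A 2080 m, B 1940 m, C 2000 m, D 2010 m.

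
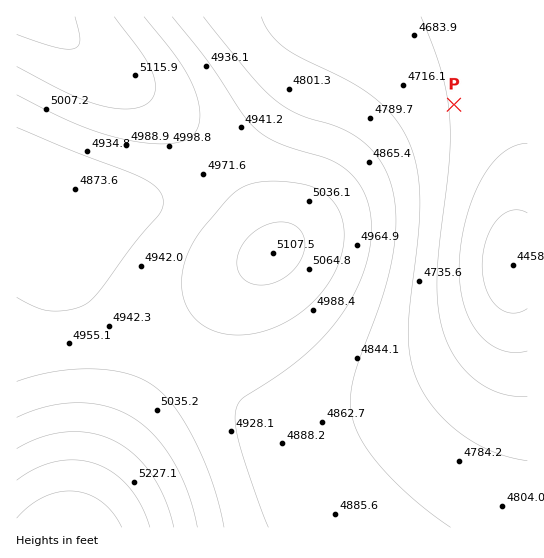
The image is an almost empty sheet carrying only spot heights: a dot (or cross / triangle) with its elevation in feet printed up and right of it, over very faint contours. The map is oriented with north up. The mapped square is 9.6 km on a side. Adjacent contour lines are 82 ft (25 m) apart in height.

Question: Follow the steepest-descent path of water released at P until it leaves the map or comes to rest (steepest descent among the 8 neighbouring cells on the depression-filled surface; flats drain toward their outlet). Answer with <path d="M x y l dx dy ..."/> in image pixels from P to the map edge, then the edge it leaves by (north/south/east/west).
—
<path d="M454 105l33 0 30 29 0 109 8 8 0 3 1 1 0 7 1 1"/>
exit: east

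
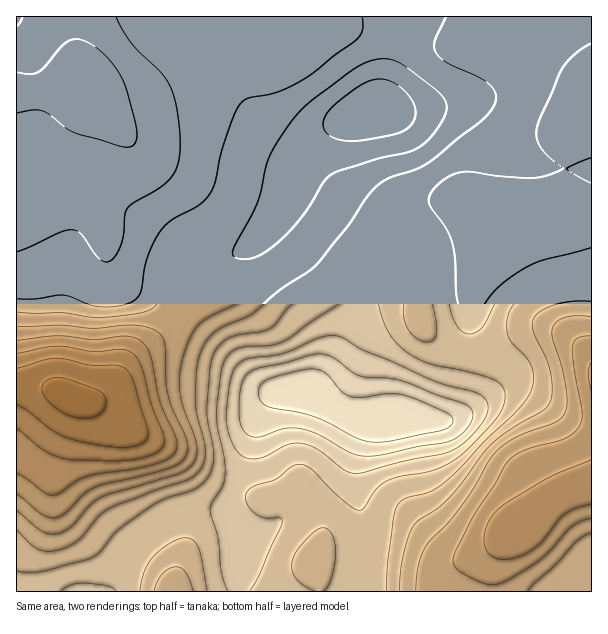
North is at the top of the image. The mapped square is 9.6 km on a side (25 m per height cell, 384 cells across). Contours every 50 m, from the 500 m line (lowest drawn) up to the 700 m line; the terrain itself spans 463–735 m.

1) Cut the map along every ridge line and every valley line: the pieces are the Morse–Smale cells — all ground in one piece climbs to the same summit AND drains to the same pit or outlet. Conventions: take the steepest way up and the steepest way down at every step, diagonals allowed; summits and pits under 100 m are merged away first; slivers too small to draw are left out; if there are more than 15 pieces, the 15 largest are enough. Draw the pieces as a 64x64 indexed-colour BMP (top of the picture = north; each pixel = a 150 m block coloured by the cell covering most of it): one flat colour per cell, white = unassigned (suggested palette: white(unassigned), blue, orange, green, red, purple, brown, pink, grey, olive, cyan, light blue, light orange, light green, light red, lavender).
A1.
<image width="64" height="64" href="data:image/bmp;base64,Qk12CAAAAAAAAHYAAAAoAAAAQAAAAEAAAAABAAQAAAAAAAAIAAATCwAAEwsAABAAAAAAAAAA////ALR3HwAOf/8ALKAsACgn1gC9Z5QAS1aMAMJ34wB/f38AIr28AM++FwDox64AeLv/AIrfmACWmP8A1bDFABERERERERERERERERIiIiIiIiIiIiIiIiIiJEREREREEREREREREREREREREiIiIiIiIiIiIiIiIiIkREREREQRERERERERERERERESIiIiIiIiIiIiIiIiIiRERERERBERERERERERERERERIiIiIiIiIiIiIiIiIiJEREREREEREREREREREREREREiIiIiIiIiIiIiIiIiIiREREREQRERERERERERERERESIiIiIiIiIiIiIiIiIiJERERERBERERERERERERERERIiIiIiIiIiIiIiIiIiIiREREREERERERERERERERERIiIiIiIiIiIiIiIiIiIiIiREREQREREREREREREREREiIiIiIiIiIiIiIiIiIiIiIkRERBERERERERERERERESIiIiIiIiIiIiIiIiIiIiIiJEREERERERERERERERERIiIiIiIiIiIiIiIiIiIiIiIiREQREREREREREREREREiIiIiIiIiIiIiIiIiIiIiIiIiJBERERERERERERERERIiIiIiIiIiIiIiIiIiIiIiIiIiEREREREREREREREREiIiIiIiIiIiIiIiIiIiIiIiIiIRERERERERERERERESIiIiIiIiIiIiIiIiIiIiIiIiIhEREREREREREREREREiIiIiIiIiIiIiIiIiIiIiIiIiERERERERERERERERESIiIiIiIiIiIiIiIiIiIiIiIiIRERERERERERERERERIiIiIiIiIiIiIiIiIiIiIiIiIhERERERERERERERERESIiIiIiIiIiIiIiIiIiIiIiIiERERERERERERERERERIiIiIiIiIiIiIiIiIiIiIiIiIRERERERERERERERERESIiIiIiIiIiIiIiIiIiIiIiIhERETMxERERERERERERIiIiIiIiIiIiIiIiIiIiIiIiEREzMzMRERERERERERERESIiIiIiIiIiIiIiIiIiIiIzMzMzMzERERERERERERERESIiIiIiIiIiIiIiIiIiIjMzMzMzMxERERERERERERERIiIiIiIiIiIiIiIiIiIiMzMzMzMzERERERERERERERESIiIiIiIiIiIiIiIiIiIzMzMzMzMxEREREREREREREREiIiIiIiIiIiIiIiIiIjMzMzMzMzMxERERERERERERESIiIiIiIiIiIiIiIiIiMzMzMzMzMzMREREREREREREREiIiIiIiIiIiIiIiIiIzMzMzMzMzMzERERERERERERERIiIiIiIiIiIiIiIiIjMzMzMzMzMzMxEREREREREREREiIiIiIiIiIiIiIiIiMzMzMzMzMzMzERERERERERERESIiIiIiIiIiIiIiIiIzMzMzMzMzMzMxEREREREREREREiIiIiIiIiIiIiIiIjMzMzMzMzMzMzERERERERERERESIiIiIiIiIiIiIiIiMzMzMzMzMzMzMxERERERERERERIiIiIiIiIiIiIiIiIzMzMzMzMzMzMzMRERERERERERESIiIiIiIiIiIiIiIjMzMzMzMzMzMzMzERERERERERERIiIiIiIiIiIiIiIiMzMzMzMzMzMzMzMzERERERERERESIiIiIiIiIiIiIiIzMzMzMzMzMzMzMzMzERERERERERIiIiIiIiIiIiIiIjMzMzMzMzMzMzMzMzMxEREREREREiIiIiIiIiIiIiIiMzMzMzMzMzMzMzMzMzMRERERERERIiIiIiIiIiIiIiIzMzMzMzMzMzMzMzMzMxERERERERESIiIiIhEREREiIjMzMzMzMzMzMzMzMzMzMREREREREREiIiIRERERERERMzMzMzMzMzMzMzMzMzMzEREREREREREREREREREREREzMzMzMzMzMzMzMzMzMzMRERERERERERERERERERERETMzMzMzMzMzMzMzMzMzMxERERERERERERERERERERERMzMzMzMzMzMzMzMzMzMzMREREREREREREREREREREREzMzMzMzMzMzMzMzMzMzMxERERERERERERERERERERETMzMzMzMzMzMzMzMzMzMzMRERERERERERERERERERERMzMzMzMzMzMzMzMzMzMzMzEREREREREREREREREREREzMzMzMzMzMzMzMzMzMzMzMxERERERERERERERERERETMzMzMzMzMzMzMzMzMzMzMzMRERERERERERERERERERMzMzMzMzMzMzMzMzMzMzMzMzMREREREREREREREREREzMzMzMzMzMzMzMzMzMzMzMzMzMRERERERERERERERETMzMzMzMzMzMzMzMzMzMzMzMzMzERERERERERERERERMzMzMzMzMzMzMzMzMzMzMzMzMzMxEREREREREREREREzMzMzMzMzMzMzMzMzMzMzMzMzMzERERERERERERERETMzMzMzMzMzMzMzMzMzMzMzMzMzMRERERERERERERERMzMzMzMzMzMzMzMzMzMzMzMzMzMxEREREREREREREREzMzMzMzMzMzMzMzMzMzMzMzMzMzMRERERERERERERETMzMzMzMzMzMzMzMzMzMzMzMzMzMxERERERERERERERMzMzMzMzMzMzMzMzMzMzMzMzMzMzEREREREREREREREzMzMzMzMzMzMzMzMzMzMzMzMzMzMRERERERERERERETMzMzMzMzMzMzMzMzMzMzMzMzMzMxERERERERERERER"/>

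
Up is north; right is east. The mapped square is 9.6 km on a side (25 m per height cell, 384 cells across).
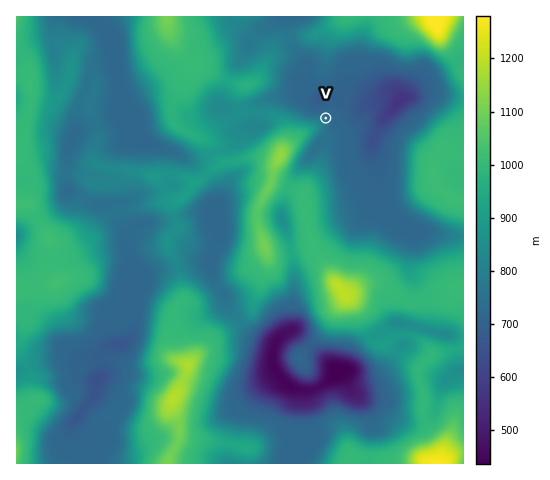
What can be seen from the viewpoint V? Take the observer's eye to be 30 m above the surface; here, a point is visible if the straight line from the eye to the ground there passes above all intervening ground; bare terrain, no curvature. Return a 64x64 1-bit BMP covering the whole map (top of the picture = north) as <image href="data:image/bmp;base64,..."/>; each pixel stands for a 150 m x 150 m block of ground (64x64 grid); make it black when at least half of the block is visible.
<image width="64" height="64" href="data:image/bmp;base64,Qk0+AgAAAAAAAD4AAAAoAAAAQAAAAEAAAAABAAEAAAAAAAACAAATCwAAEwsAAAIAAAAAAAAA////AAAAAAAAAAAAAAAAAAAAAAAAAAAAAAAAAAAAAAAAAAAAAAAAAAAAAAAAAAAAAAAAAAAAAAAAAAAAAAAAAAAAAAAAAAAAAAAAAAAAAAAAAAAAAAAAAAAAAAAAAAAAAAAAAAAAAAAAAAAAAAAAAAAAAAAAAAAAAAAAAAAAAAAAAAAAAAAAAAAAAAAAAAAAAAAAAAAAAAAAAAAAAAAAAAAAAAAAAAAAAAAAAAAAAAAAAAAAAAAAAAAAAAAAAAAAAAAAAAAAAAAAAAAAAAAA4AAAAAAAA8HwAAAAAAAP4fgAAAAAAA/j/gAAAAAAD///AAAAAAAD//8AAAAAAAf//wAAAAAAD//8AAAAAAAP/+AAAAAAAA//gAAAAAAAA/8AAAAAAAAD/wAAAAAAAAP/AAAAAAAAA/+AAAAAAAAb/8AAAAAAAD//wAAAAAAA///AAAAAAAB//8AAAAAAAD//wAAAAAAAH//AAAAAAAAfn8AAAAAAAA+P4AAAAAAAD4/wAAAAAABvj/gAAAAAAP/H/AAAAAAB/8P+AAAAAAP/Y/8AAAAAB//x/wAAAGD///n/AAAAYH//7/8AAAAAP////wAAAAAf////AAAAAA////4AAAAAD////gAAAAAH///8AAAAAAP///gAAAAAA///+AAAAAAAH/zwAAAAAAAP8eAAAAAAAAPx4A=="/>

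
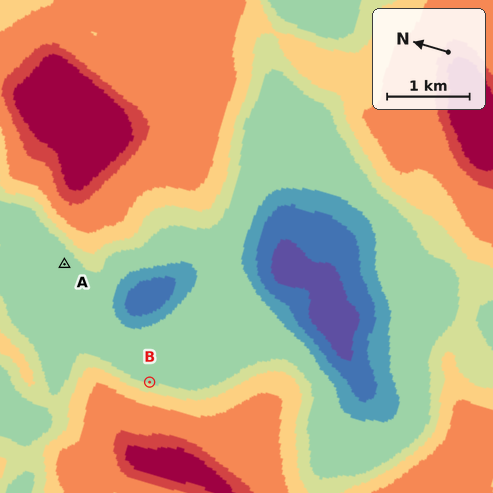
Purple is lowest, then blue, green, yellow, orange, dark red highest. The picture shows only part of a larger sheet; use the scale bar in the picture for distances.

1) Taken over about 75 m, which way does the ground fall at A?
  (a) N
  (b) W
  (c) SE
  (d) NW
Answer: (d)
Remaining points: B E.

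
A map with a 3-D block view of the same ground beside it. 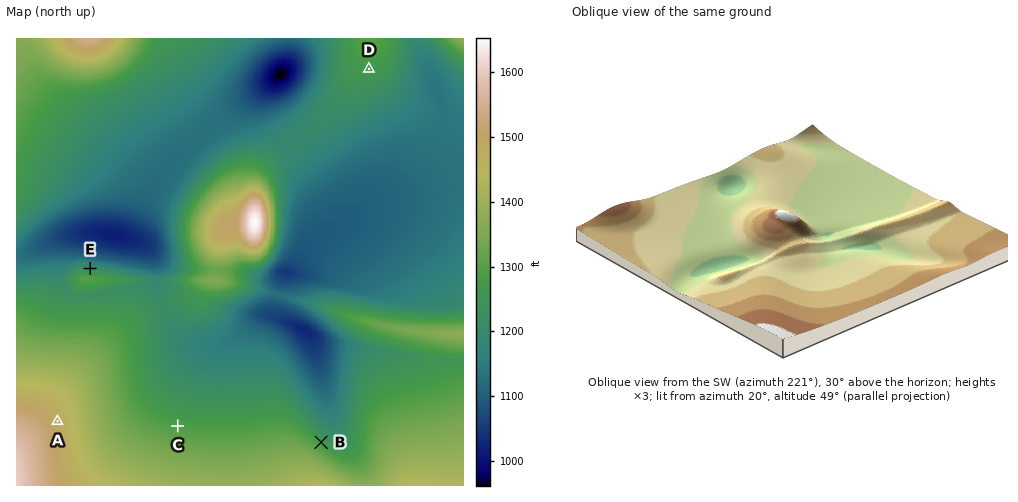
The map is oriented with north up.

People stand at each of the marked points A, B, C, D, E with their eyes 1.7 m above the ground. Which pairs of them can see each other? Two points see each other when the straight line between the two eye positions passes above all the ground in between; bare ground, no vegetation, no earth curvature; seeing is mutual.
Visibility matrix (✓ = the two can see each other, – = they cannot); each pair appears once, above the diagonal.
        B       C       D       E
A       –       ✓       –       –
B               –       ✓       –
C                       ✓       –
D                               –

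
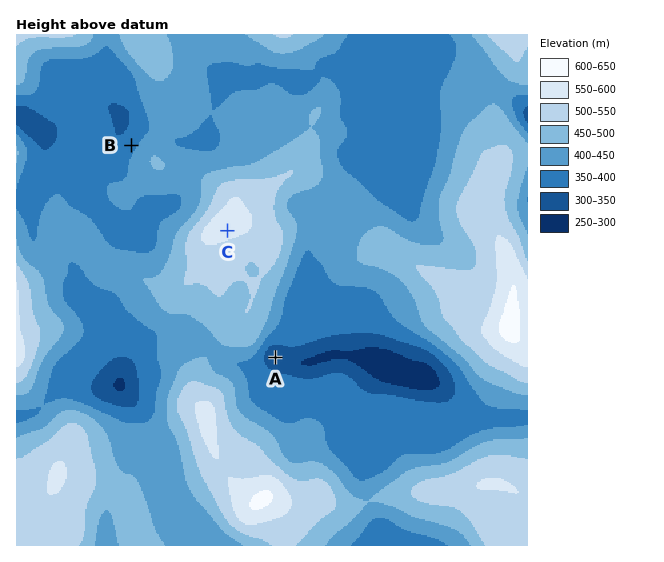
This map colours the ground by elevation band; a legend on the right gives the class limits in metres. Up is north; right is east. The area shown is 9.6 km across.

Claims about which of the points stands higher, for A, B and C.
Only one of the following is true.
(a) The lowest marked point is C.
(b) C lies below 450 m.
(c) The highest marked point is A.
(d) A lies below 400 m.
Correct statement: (d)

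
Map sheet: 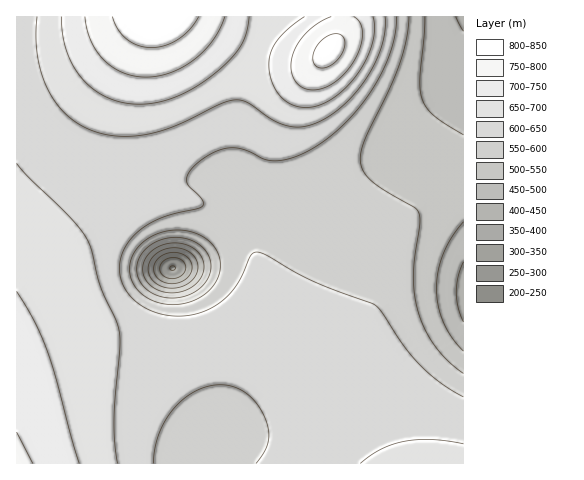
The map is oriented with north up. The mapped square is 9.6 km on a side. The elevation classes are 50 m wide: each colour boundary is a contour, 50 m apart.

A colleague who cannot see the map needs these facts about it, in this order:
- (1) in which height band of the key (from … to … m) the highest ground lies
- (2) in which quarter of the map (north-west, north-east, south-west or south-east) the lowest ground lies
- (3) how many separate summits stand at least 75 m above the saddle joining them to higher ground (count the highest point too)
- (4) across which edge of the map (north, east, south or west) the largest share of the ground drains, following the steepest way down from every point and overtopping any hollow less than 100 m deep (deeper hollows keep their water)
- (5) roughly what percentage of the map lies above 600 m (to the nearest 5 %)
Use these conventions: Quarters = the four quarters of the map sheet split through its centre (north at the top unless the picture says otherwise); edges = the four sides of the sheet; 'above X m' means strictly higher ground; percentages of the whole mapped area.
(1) The highest point is somewhere between 800 and 850 m.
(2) The lowest ground is in the south-west quarter.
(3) There are 3 summits with 75 m or more of prominence.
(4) The largest share of the runoff leaves by the eastern edge.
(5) Ground above 600 m makes up about 65 % of the sheet.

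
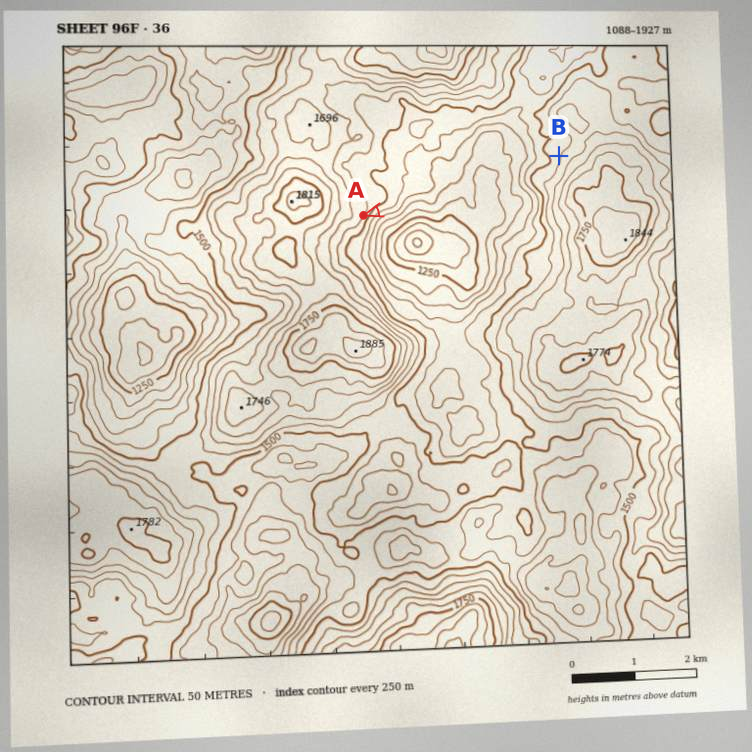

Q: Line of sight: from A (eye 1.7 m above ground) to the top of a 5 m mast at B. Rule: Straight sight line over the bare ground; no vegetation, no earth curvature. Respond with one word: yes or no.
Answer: yes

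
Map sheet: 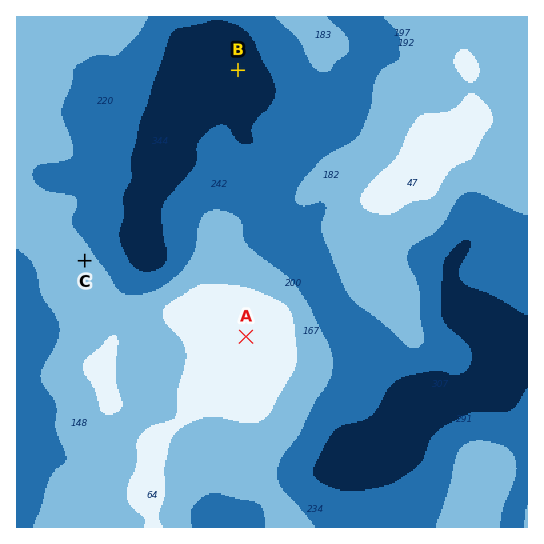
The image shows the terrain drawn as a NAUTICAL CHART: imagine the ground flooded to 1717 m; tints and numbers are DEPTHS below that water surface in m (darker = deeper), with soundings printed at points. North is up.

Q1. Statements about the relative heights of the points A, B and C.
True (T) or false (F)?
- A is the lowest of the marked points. F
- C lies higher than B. T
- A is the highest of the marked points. T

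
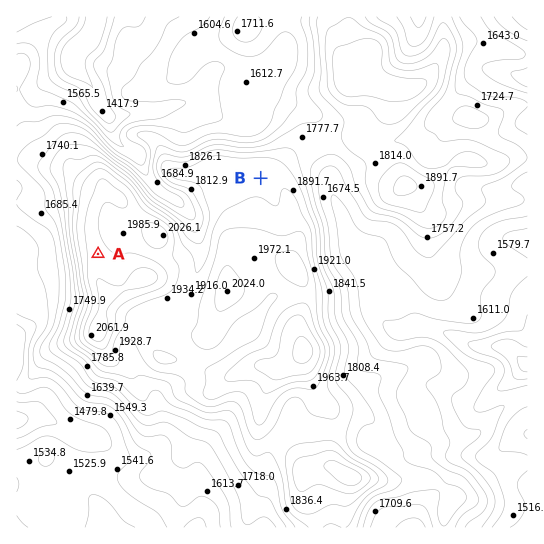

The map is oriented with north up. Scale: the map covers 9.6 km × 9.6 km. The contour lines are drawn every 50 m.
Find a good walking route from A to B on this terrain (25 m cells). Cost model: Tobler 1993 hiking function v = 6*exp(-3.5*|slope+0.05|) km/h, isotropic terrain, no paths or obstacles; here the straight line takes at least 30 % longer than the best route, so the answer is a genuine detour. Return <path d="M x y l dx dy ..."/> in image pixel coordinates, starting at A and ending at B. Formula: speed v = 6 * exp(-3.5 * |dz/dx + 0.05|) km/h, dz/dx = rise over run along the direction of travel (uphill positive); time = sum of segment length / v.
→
<path d="M98 254l101 0 3-1 16-32 43-43"/>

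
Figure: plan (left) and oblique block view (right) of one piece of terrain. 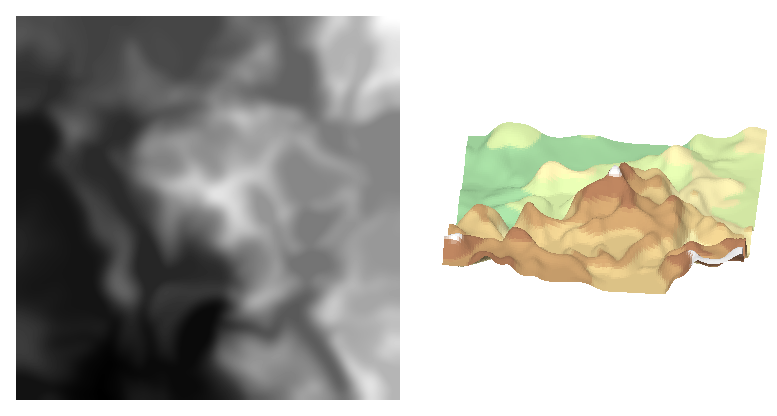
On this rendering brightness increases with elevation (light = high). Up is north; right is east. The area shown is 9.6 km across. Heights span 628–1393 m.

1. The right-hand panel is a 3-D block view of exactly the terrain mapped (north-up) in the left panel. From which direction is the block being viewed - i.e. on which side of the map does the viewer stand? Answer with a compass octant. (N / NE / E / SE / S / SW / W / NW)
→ E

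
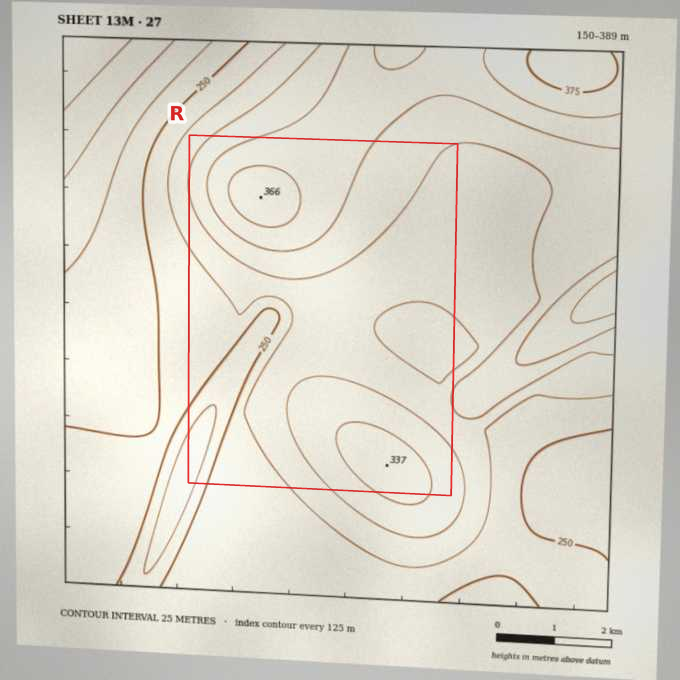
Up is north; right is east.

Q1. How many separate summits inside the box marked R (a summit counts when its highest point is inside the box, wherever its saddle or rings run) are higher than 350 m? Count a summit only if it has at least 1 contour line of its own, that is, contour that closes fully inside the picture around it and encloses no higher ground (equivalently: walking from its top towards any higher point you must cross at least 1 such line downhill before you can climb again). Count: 1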